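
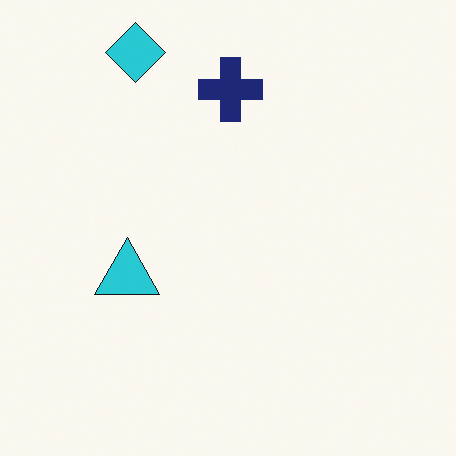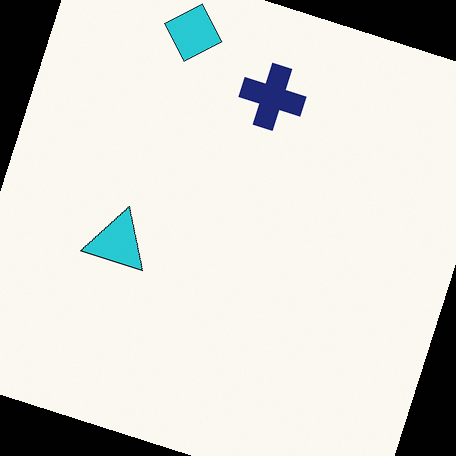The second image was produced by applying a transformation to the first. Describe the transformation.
It was rotated clockwise by a moderate amount.

Every shape is tilted by the same angle and the image corners show triangular fill wedges — a whole-image rotation by a non-right angle.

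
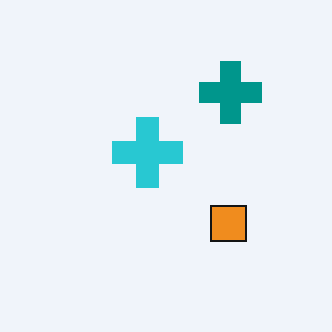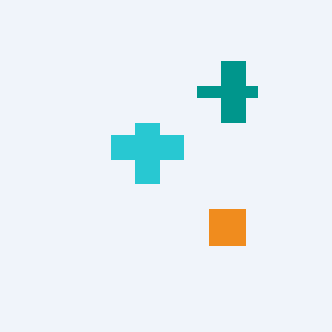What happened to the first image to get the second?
It was heavily pixelated into large blocks.

Shapes are reduced to large square blocks; fine edges and outlines are lost — a downscale-then-upscale (mosaic) effect.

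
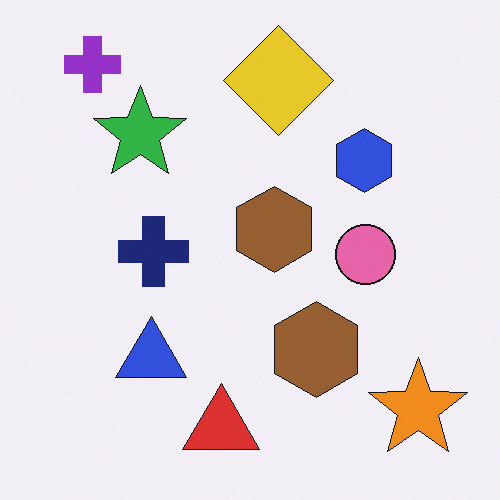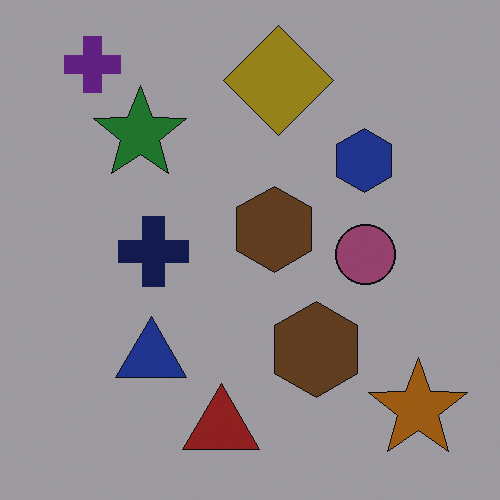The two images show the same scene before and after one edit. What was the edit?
This is the original image noticeably darkened.

Every pixel — background and shapes alike — is uniformly darkened.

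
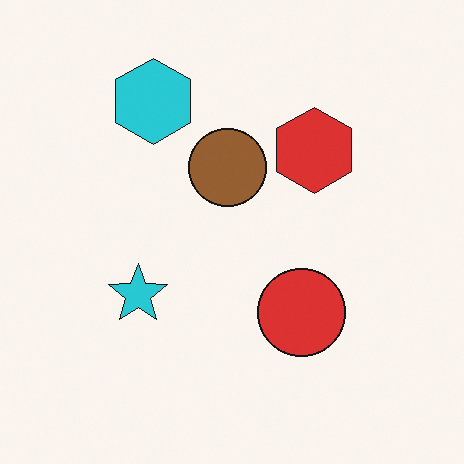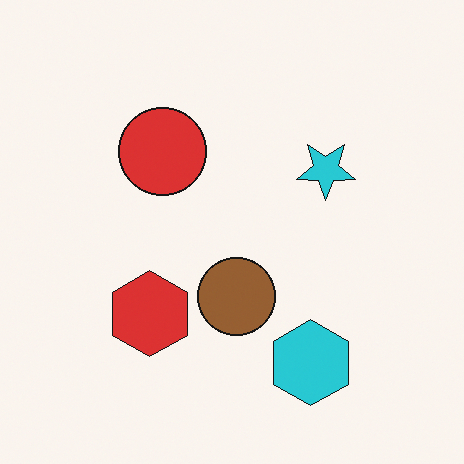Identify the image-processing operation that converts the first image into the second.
The transformation is: rotated 180°.

The cyan hexagon sits in the top-left of the first image and the bottom-right of the second — consistent with a whole-image 180° rotation.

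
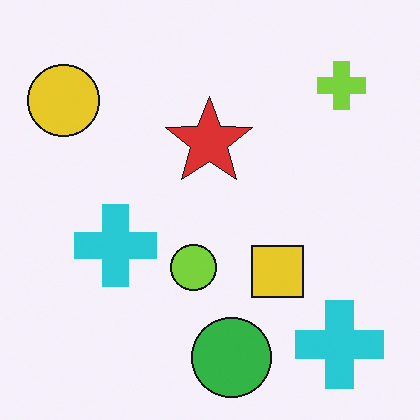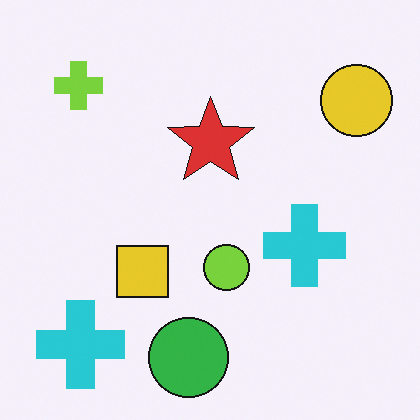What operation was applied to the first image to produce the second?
This is the original image flipped horizontally (left ↔ right).

The yellow circle is in the top-left of the first image and the top-right of the second — shapes on opposite sides of the vertical midline have swapped in a mirror flip.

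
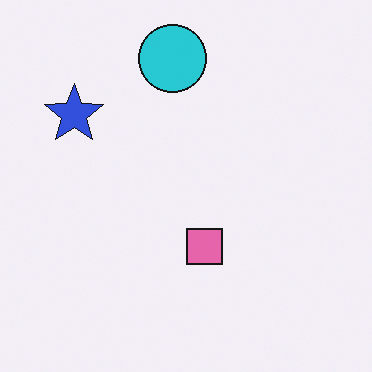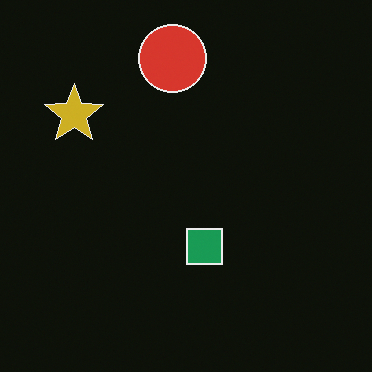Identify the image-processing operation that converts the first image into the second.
The transformation is: color-inverted (negative).

The light background has become dark and every shape's color is its complement — a photographic negative.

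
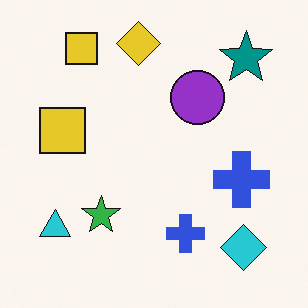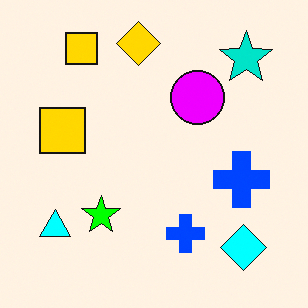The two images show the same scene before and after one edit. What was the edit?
This is the original image made much more vivid (saturation change).

All colors are more vivid — a global saturation change.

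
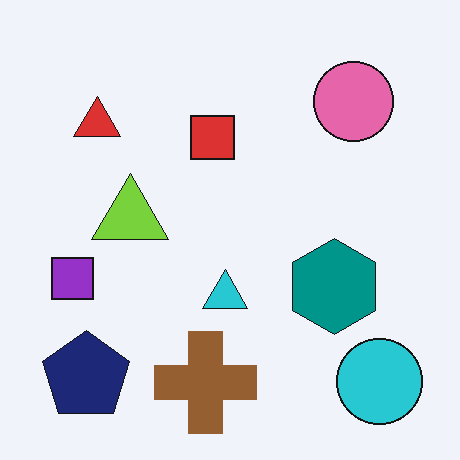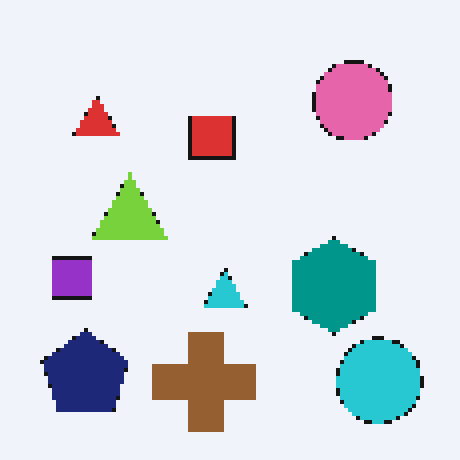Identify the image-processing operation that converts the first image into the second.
It was mildly pixelated.

Shapes are reduced to large square blocks; fine edges and outlines are lost — a downscale-then-upscale (mosaic) effect.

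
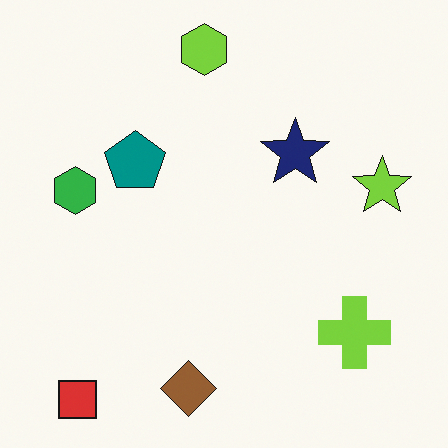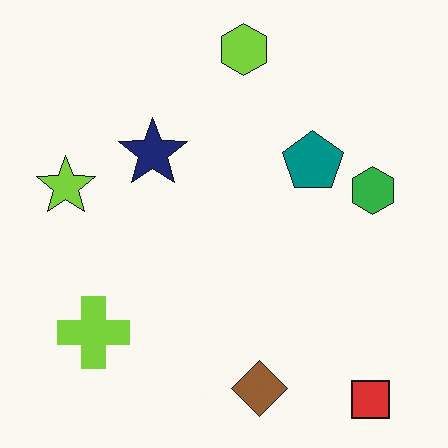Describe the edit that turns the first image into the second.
The transformation is: flipped horizontally (left ↔ right).

The lime star is in the right of the first image and the left of the second — shapes on opposite sides of the vertical midline have swapped in a mirror flip.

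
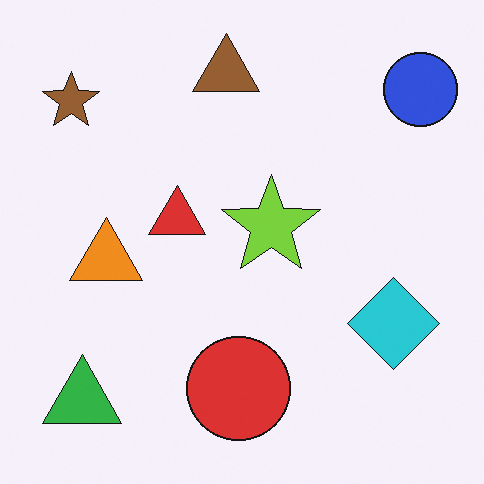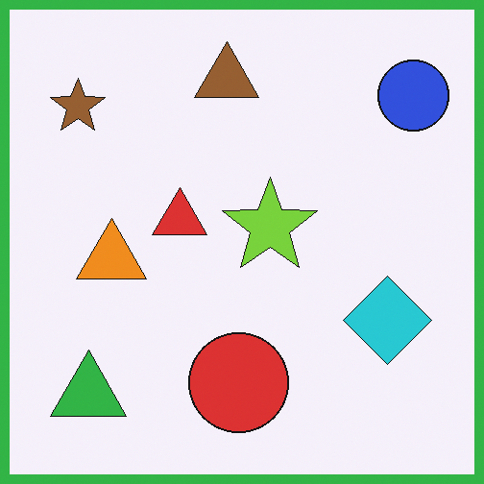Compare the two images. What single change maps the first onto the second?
It was framed with a green border.

A solid green frame runs around the edge of the second image, with the content slightly shrunk inside it.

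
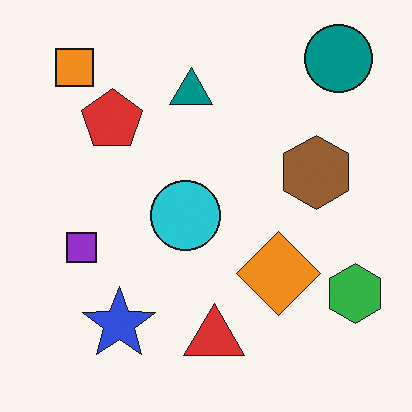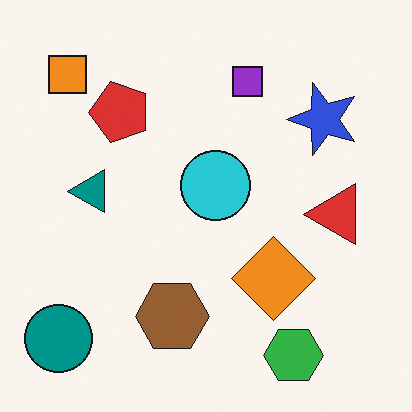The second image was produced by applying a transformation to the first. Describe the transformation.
It was transposed (reflected across the top-left ↔ bottom-right diagonal).

Shapes have swapped their row and column positions — what was in the top-right is now in the bottom-left — a diagonal reflection.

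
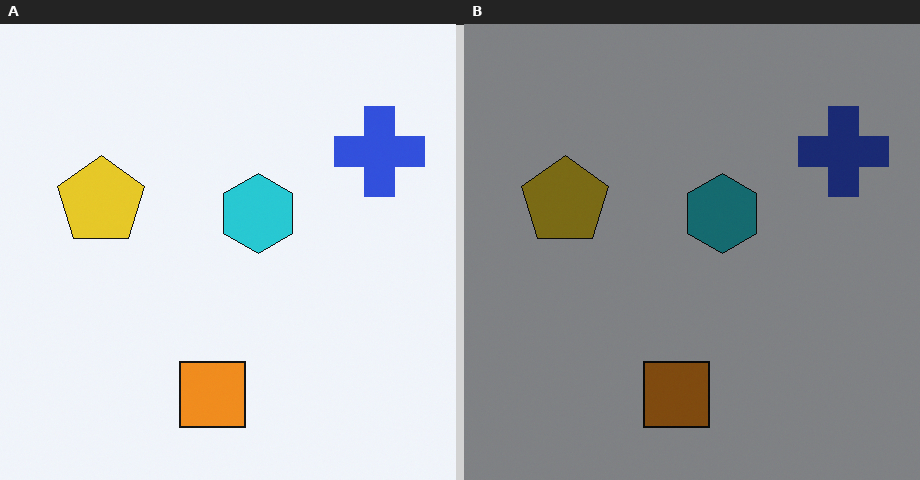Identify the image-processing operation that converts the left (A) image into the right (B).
The transformation is: darkened a lot.

Every pixel — background and shapes alike — is uniformly darkened.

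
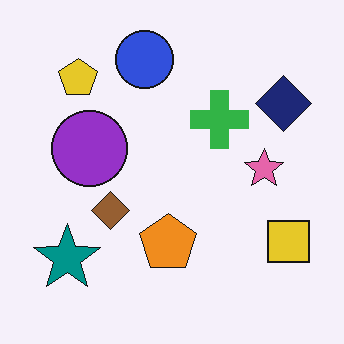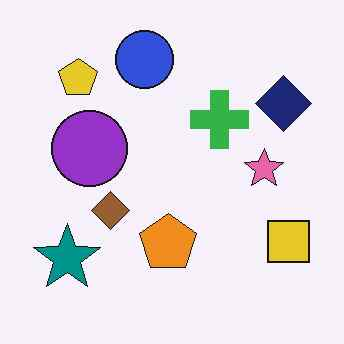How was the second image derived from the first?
This is the original image JPEG-compressed with visible artifacts.

Blocky 8×8 compression artifacts appear around shape edges and the flat background shows ringing — characteristic JPEG degradation.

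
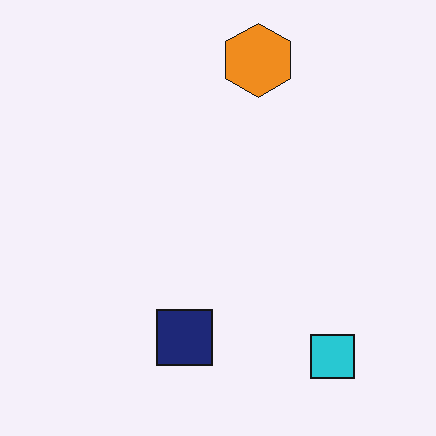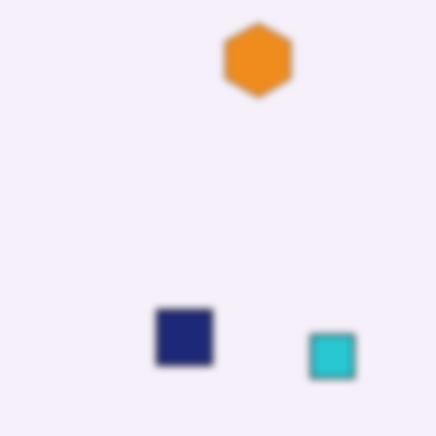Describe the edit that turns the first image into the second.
The image was moderately blurred.

Shape edges and outlines are uniformly softened across the whole image.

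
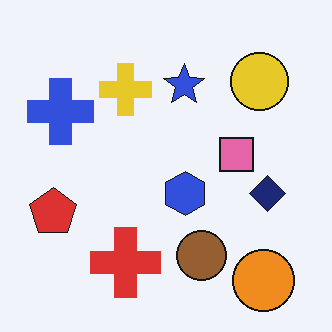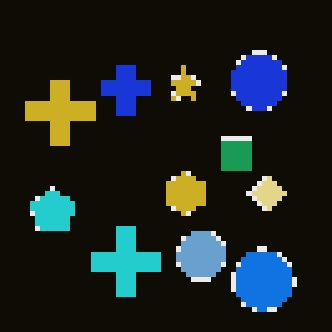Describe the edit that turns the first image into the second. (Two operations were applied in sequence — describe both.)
This is the original image color-inverted (negative), then mildly pixelated.

The light background has become dark and every shape's color is its complement — a photographic negative. Shapes are reduced to large square blocks; fine edges and outlines are lost — a downscale-then-upscale (mosaic) effect.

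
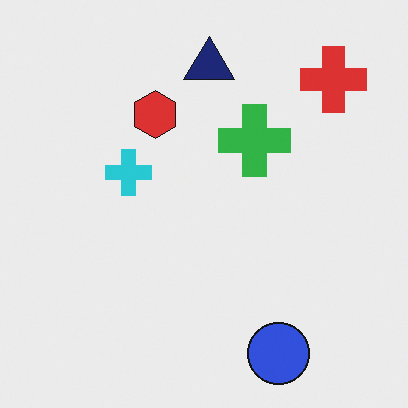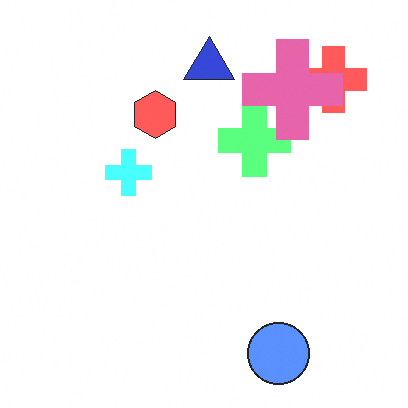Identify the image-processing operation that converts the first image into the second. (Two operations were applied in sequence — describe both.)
Substantially brightened, then overlaid with an additional pink cross.

Every pixel — background and shapes alike — is uniformly brightened. A pink cross appears in the second image that is absent from the first.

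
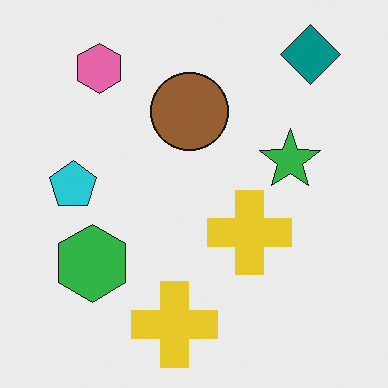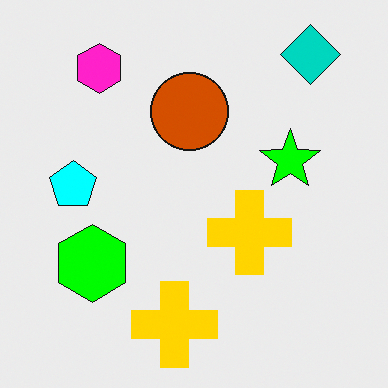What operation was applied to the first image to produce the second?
It was heavily oversaturated.

All colors are more vivid — a global saturation change.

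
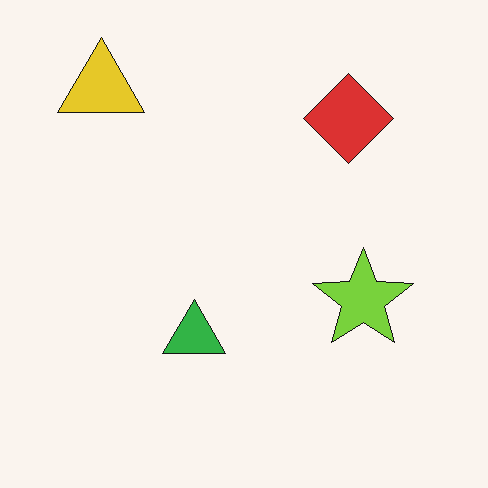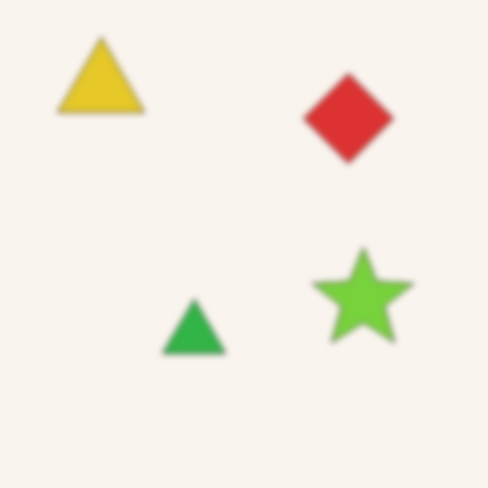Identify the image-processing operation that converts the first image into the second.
The image was noticeably gaussian-blurred.

Shape edges and outlines are uniformly softened across the whole image.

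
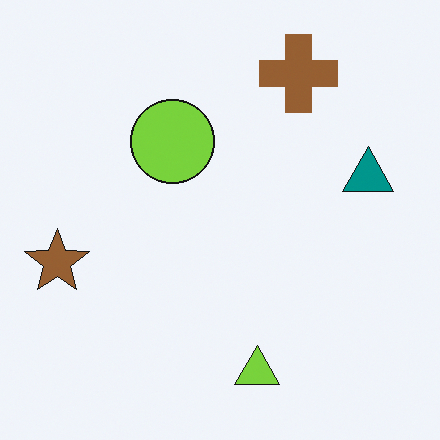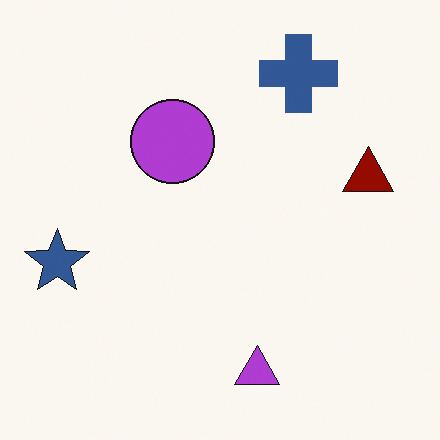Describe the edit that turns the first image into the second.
The transformation is: hue-shifted by a large amount.

Every shape's color has rotated by the same amount around the hue wheel — a uniform hue shift.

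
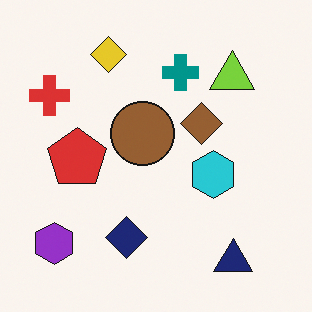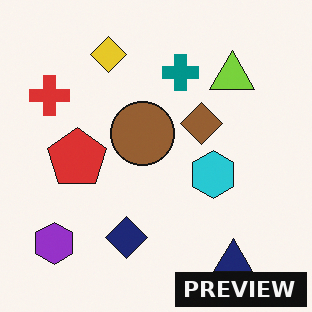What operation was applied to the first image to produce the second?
This is the original image watermarked with the text "PREVIEW" in the lower-right corner.

A dark label reading "PREVIEW" appears in the lower-right corner.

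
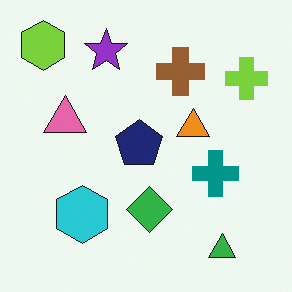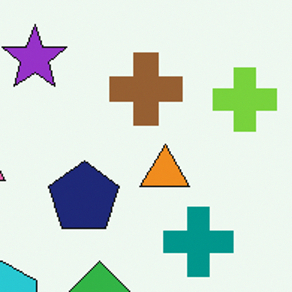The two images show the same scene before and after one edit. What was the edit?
Cropped to a modestly smaller region and rescaled.

The visible shapes are larger and the field of view is narrower; shapes near the original edges may be partly or wholly outside the frame — a crop-and-rescale.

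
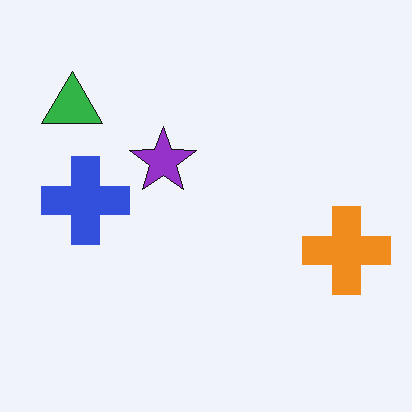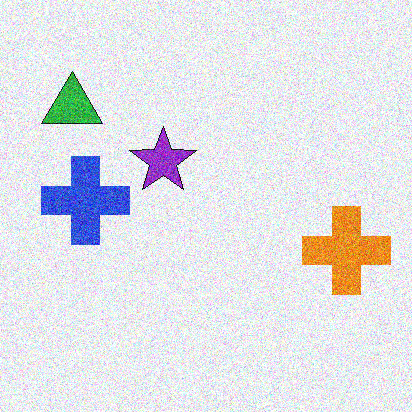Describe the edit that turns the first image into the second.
The image was degraded with strong gaussian noise.

Random speckle covers the whole image, including the flat background.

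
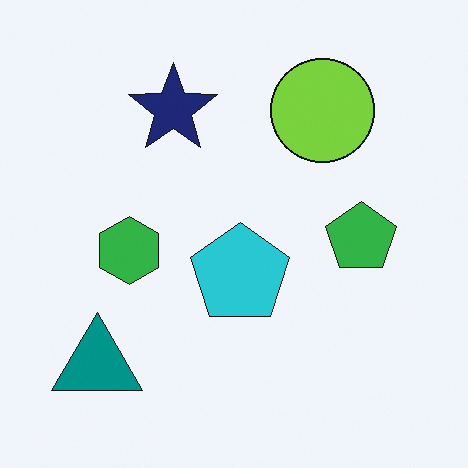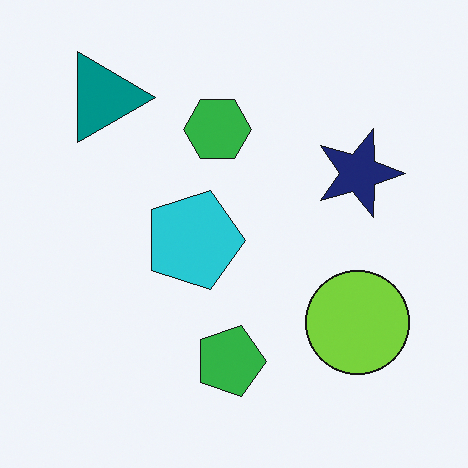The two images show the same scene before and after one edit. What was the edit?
The second image is the first rotated 90° clockwise.

The teal triangle sits in the bottom-left of the first image and the top-left of the second — consistent with a whole-image 90° clockwise rotation.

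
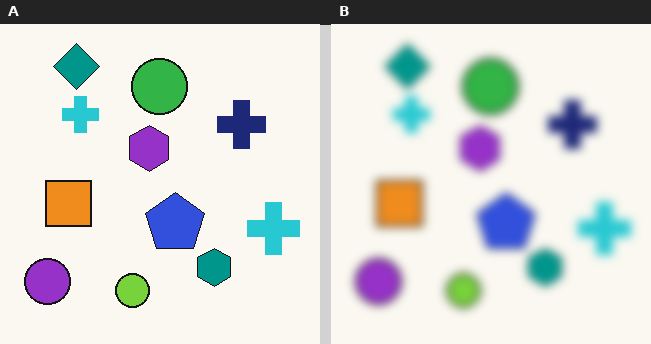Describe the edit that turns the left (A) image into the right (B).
The right (B) image is the left (A) noticeably gaussian-blurred.

Shape edges and outlines are uniformly softened across the whole image.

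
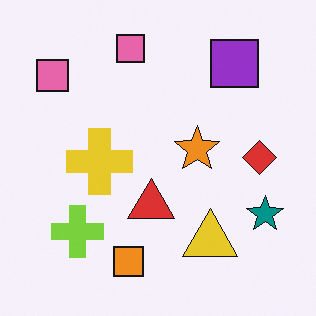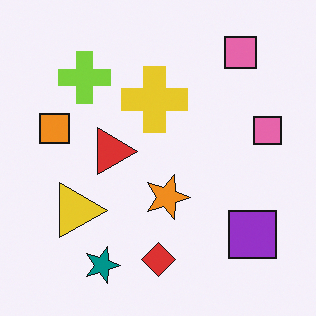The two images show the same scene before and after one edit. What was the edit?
The transformation is: rotated 90° clockwise.

The purple square sits in the top-right of the first image and the bottom-right of the second — consistent with a whole-image 90° clockwise rotation.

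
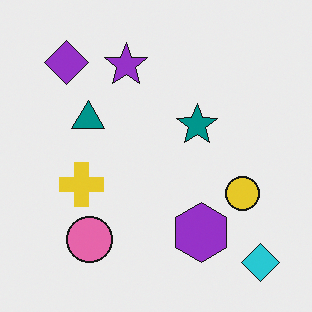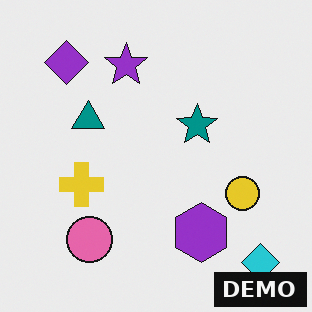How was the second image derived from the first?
This is the original image watermarked with the text "DEMO" in the lower-right corner.

A dark label reading "DEMO" appears in the lower-right corner.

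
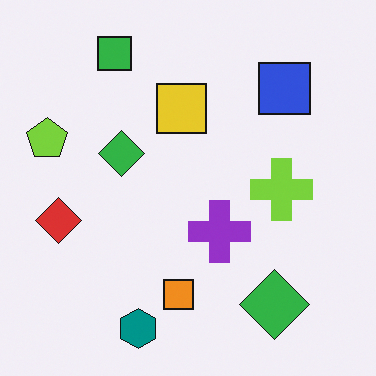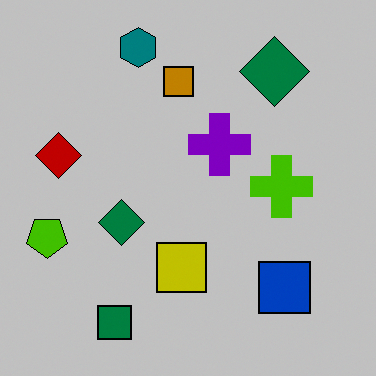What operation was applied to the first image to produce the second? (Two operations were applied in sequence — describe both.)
The image was aggressively posterized, then flipped vertically (top ↔ bottom).

Each flat color has snapped to a coarser quantized level — most visibly, the near-white background has dropped to a flat grey. The teal hexagon is in the bottom of the first image and the top of the second — shapes on opposite sides of the horizontal midline have swapped in a mirror flip.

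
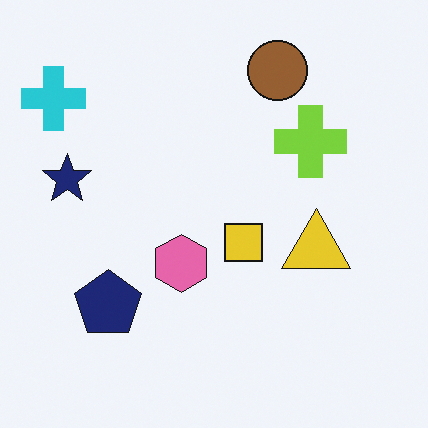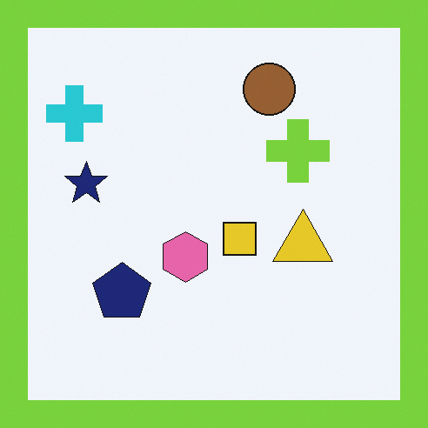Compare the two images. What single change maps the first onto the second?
This is the original image framed with a lime border.

A solid lime frame runs around the edge of the second image, with the content slightly shrunk inside it.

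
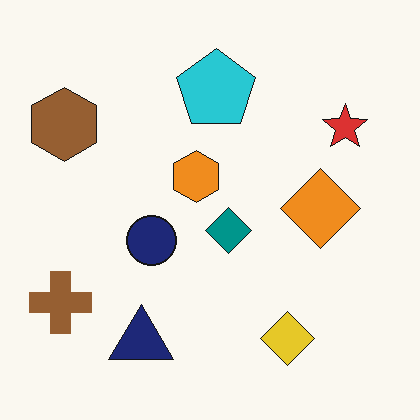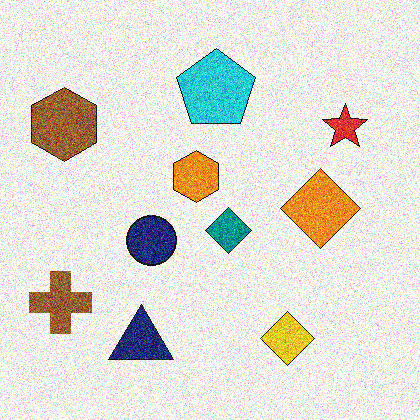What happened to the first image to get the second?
This is the original image degraded with heavy additive noise.

Random speckle covers the whole image, including the flat background.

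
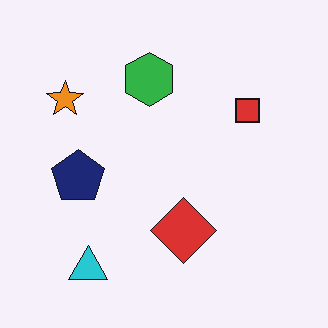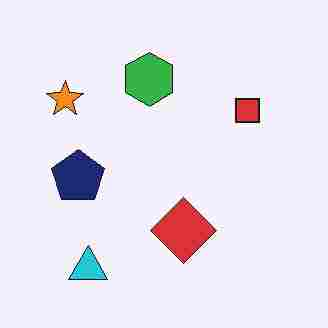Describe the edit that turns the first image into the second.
This is the original image degraded with heavy JPEG compression.

Blocky 8×8 compression artifacts appear around shape edges and the flat background shows ringing — characteristic JPEG degradation.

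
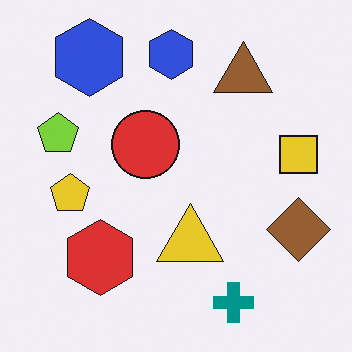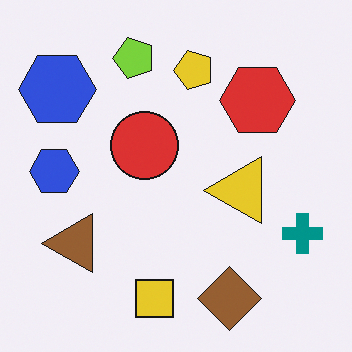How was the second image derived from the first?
Transposed (reflected across the top-left ↔ bottom-right diagonal).

Shapes have swapped their row and column positions — what was in the top-right is now in the bottom-left — a diagonal reflection.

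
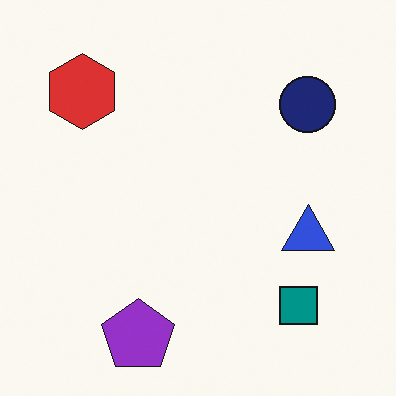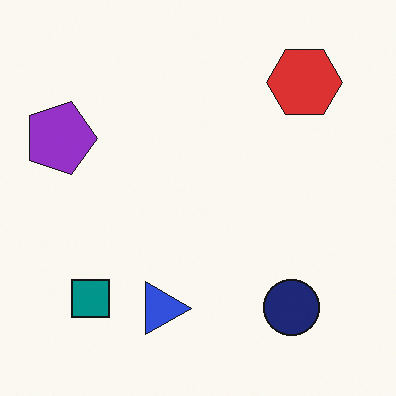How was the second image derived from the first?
It was rotated 90° clockwise.

The red hexagon sits in the top-left of the first image and the top-right of the second — consistent with a whole-image 90° clockwise rotation.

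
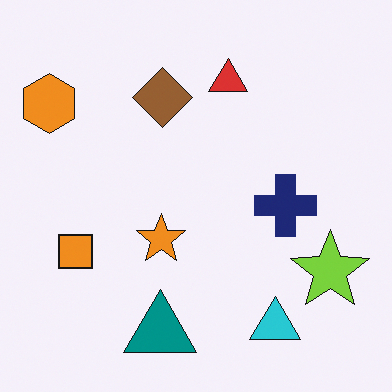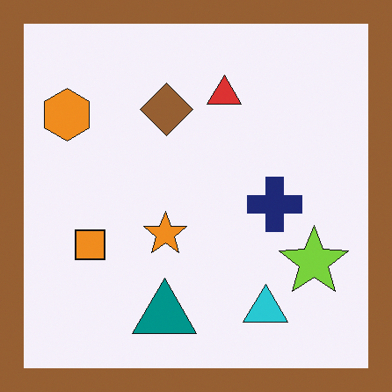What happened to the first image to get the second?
The second image is the first framed with a brown border.

A solid brown frame runs around the edge of the second image, with the content slightly shrunk inside it.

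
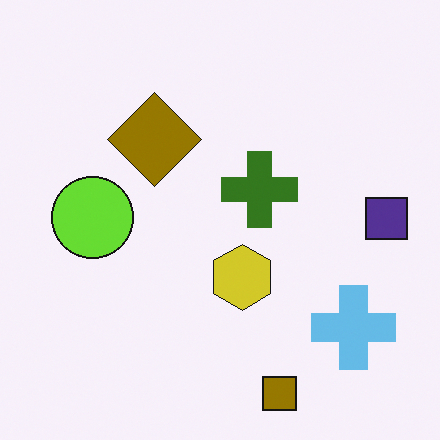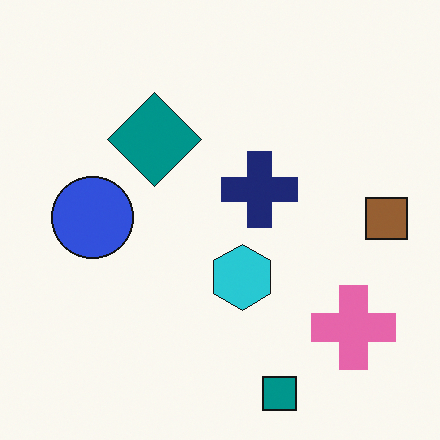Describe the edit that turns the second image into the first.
The first image is the second hue-shifted through roughly half the color wheel.

Every shape's color has rotated by the same amount around the hue wheel — a uniform hue shift.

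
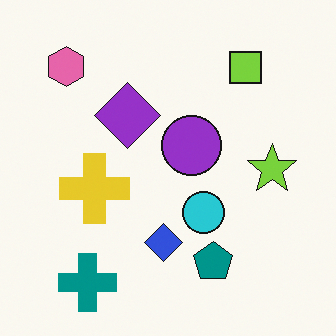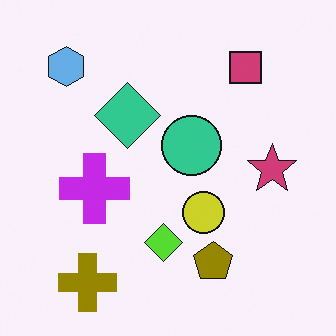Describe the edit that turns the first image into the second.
The image was hue-shifted by a large amount.

Every shape's color has rotated by the same amount around the hue wheel — a uniform hue shift.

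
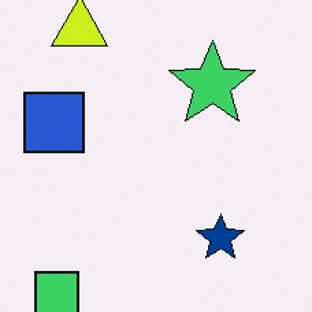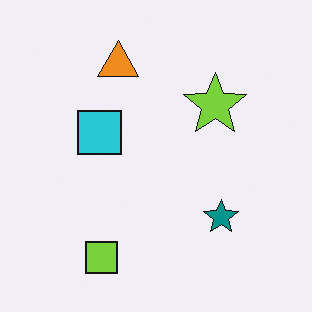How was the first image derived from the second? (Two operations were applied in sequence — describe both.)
The first image is the second hue-shifted by a small amount, then cropped slightly and scaled back up.

Every shape's color has rotated by the same amount around the hue wheel — a uniform hue shift. The visible shapes are larger and the field of view is narrower; shapes near the original edges may be partly or wholly outside the frame — a crop-and-rescale.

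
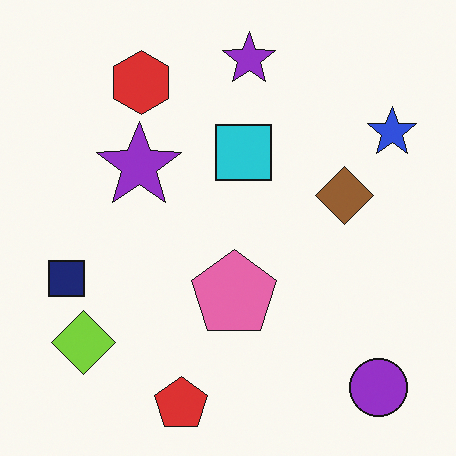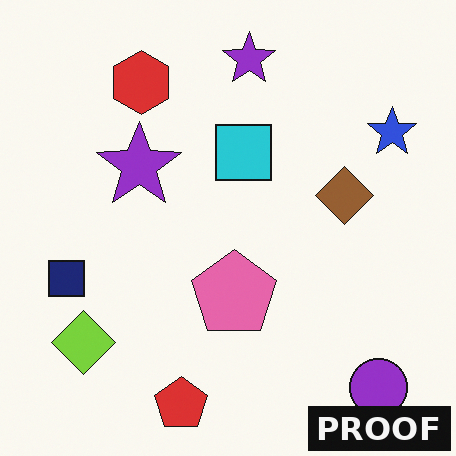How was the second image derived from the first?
This is the original image watermarked with the text "PROOF" in the lower-right corner.

A dark label reading "PROOF" appears in the lower-right corner.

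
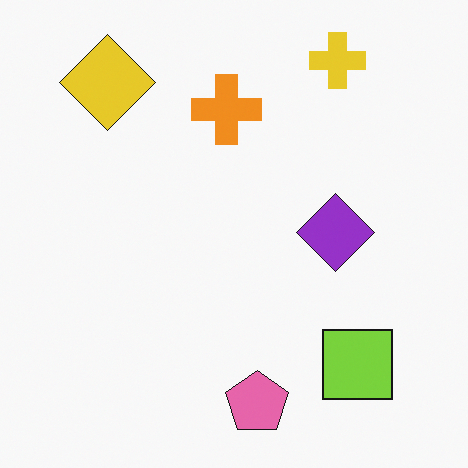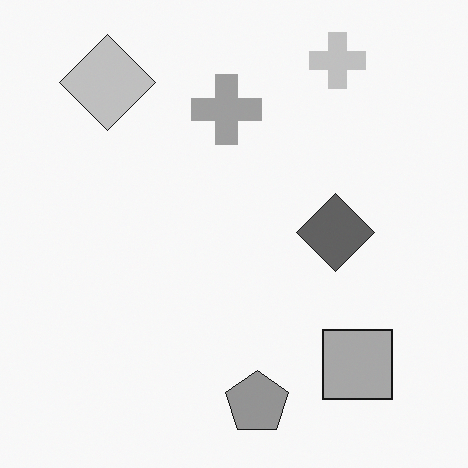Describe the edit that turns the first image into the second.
The transformation is: converted to grayscale.

All color is removed — every shape is now a shade of grey.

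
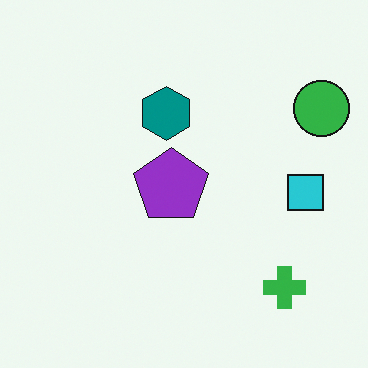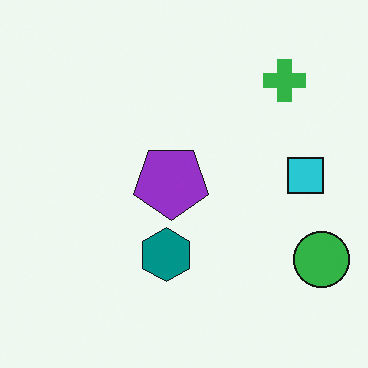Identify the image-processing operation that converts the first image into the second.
This is the original image flipped vertically (top ↔ bottom).

The green cross is in the bottom-right of the first image and the top-right of the second — shapes on opposite sides of the horizontal midline have swapped in a mirror flip.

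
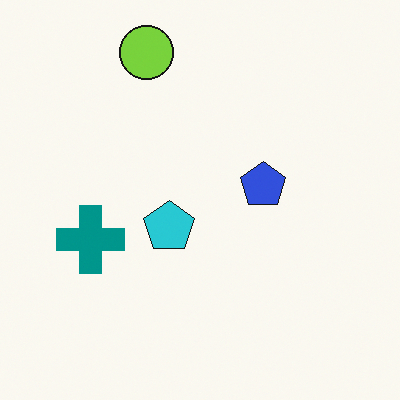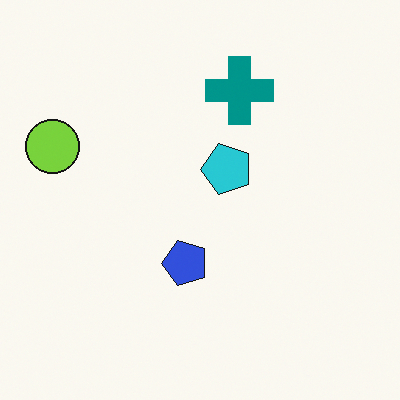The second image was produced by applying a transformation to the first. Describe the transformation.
This is the original image transposed (reflected across the top-left ↔ bottom-right diagonal).

Shapes have swapped their row and column positions — what was in the top-right is now in the bottom-left — a diagonal reflection.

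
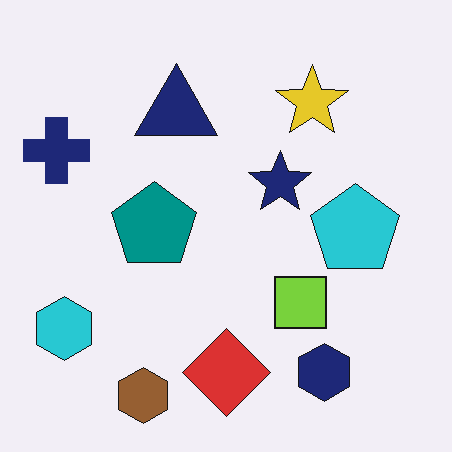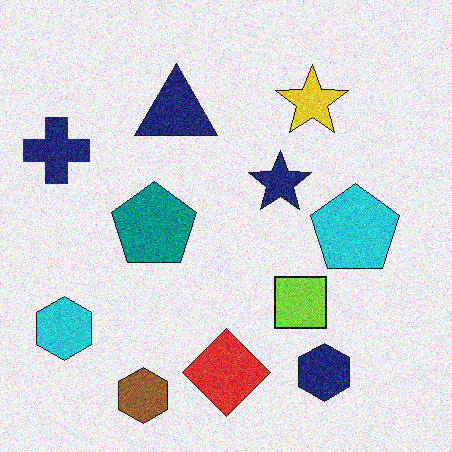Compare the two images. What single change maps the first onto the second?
It was degraded with visible gaussian noise.

Random speckle covers the whole image, including the flat background.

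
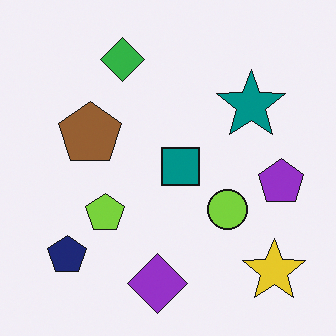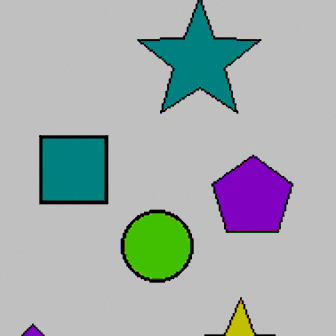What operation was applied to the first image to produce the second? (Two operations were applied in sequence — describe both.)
The transformation is: cropped to a noticeably smaller region and rescaled, then aggressively posterized.

The visible shapes are larger and the field of view is narrower; shapes near the original edges may be partly or wholly outside the frame — a crop-and-rescale. Each flat color has snapped to a coarser quantized level — most visibly, the near-white background has dropped to a flat grey.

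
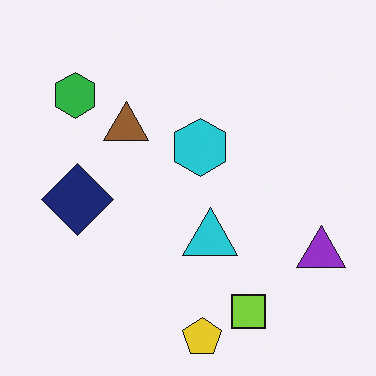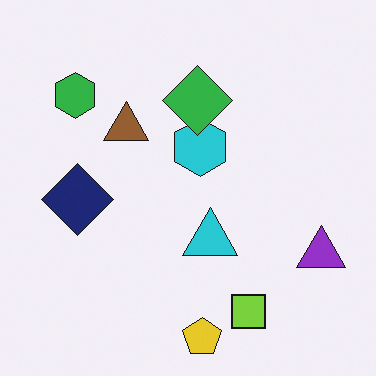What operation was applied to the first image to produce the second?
The second image is the first overlaid with an additional green diamond.

A green diamond appears in the second image that is absent from the first.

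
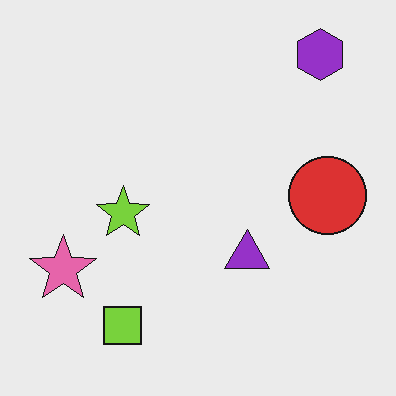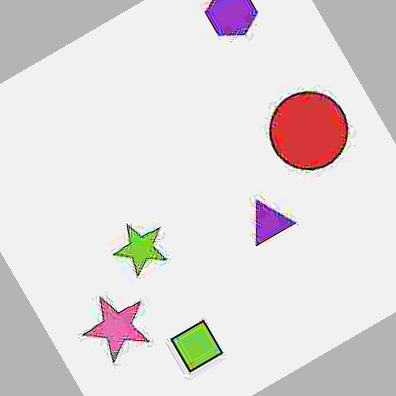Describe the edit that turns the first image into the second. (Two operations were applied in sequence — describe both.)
The second image is the first degraded with heavy JPEG compression, then rotated counter-clockwise by a large amount — several tens of degrees.

Blocky 8×8 compression artifacts appear around shape edges and the flat background shows ringing — characteristic JPEG degradation. Every shape is tilted by the same angle and the image corners show triangular fill wedges — a whole-image rotation by a non-right angle.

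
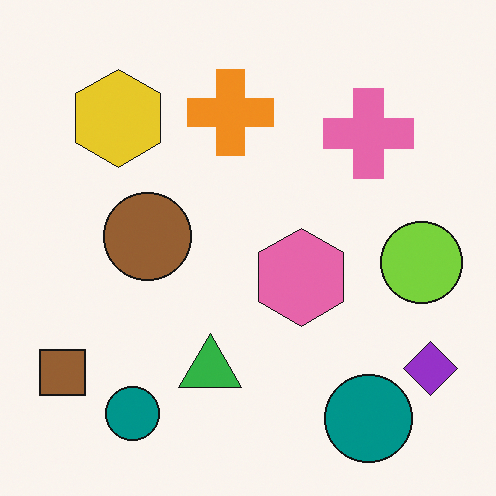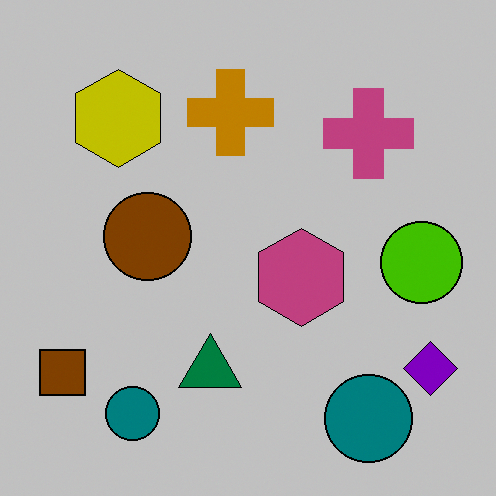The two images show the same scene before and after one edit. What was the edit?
The image was aggressively posterized.

Each flat color has snapped to a coarser quantized level — most visibly, the near-white background has dropped to a flat grey.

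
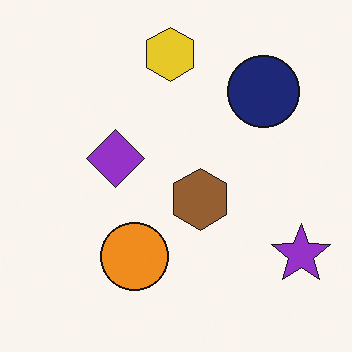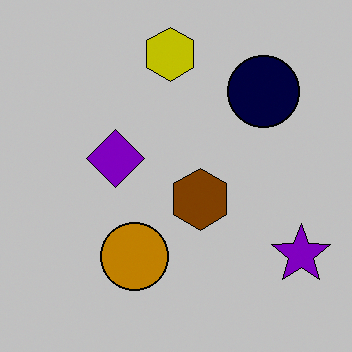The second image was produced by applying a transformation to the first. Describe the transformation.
The transformation is: heavily posterized to just a handful of flat colors.

Each flat color has snapped to a coarser quantized level — most visibly, the near-white background has dropped to a flat grey.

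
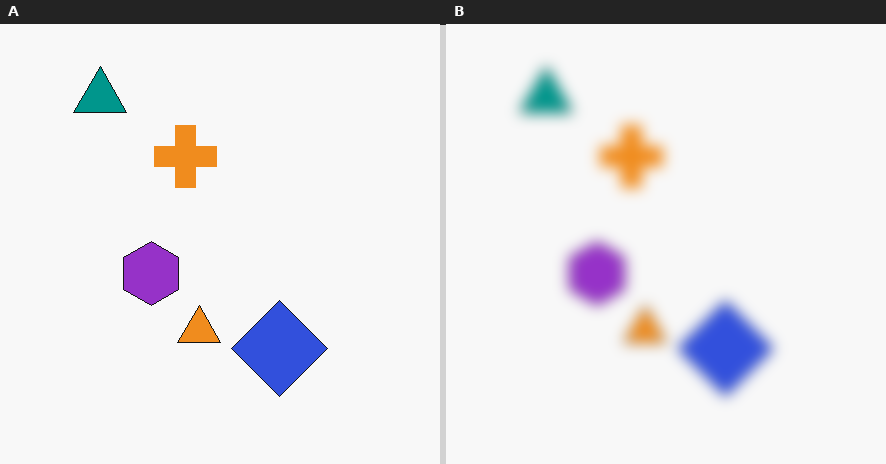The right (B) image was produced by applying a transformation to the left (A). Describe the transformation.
Heavily blurred.

Shape edges and outlines are uniformly softened across the whole image.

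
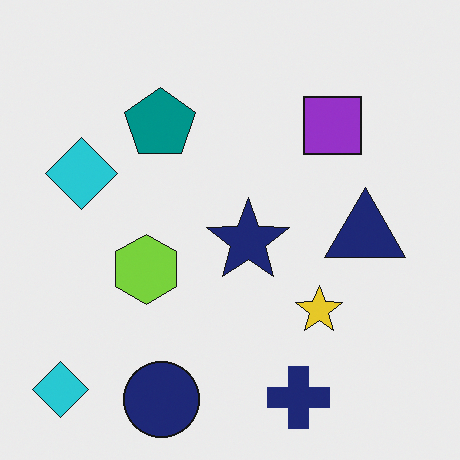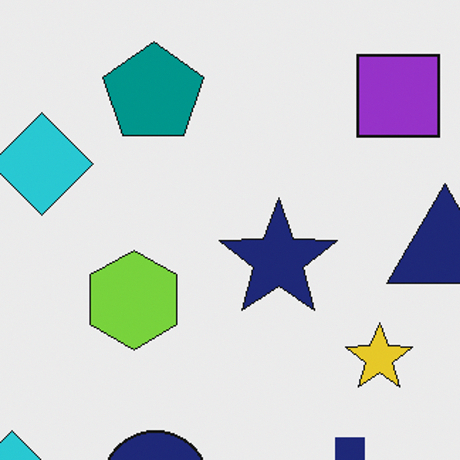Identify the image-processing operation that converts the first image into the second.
Cropped to a modestly smaller region and rescaled.

The visible shapes are larger and the field of view is narrower; shapes near the original edges may be partly or wholly outside the frame — a crop-and-rescale.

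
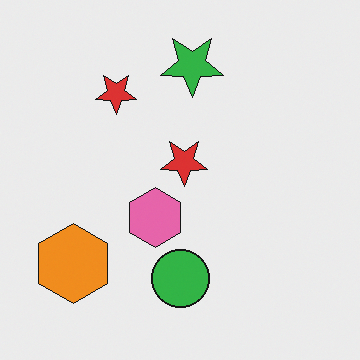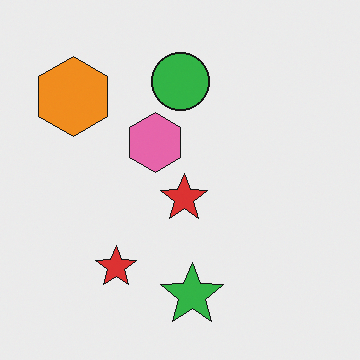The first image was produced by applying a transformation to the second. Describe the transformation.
Flipped vertically (top ↔ bottom).

The green star is in the bottom of the second image and the top of the first — shapes on opposite sides of the horizontal midline have swapped in a mirror flip.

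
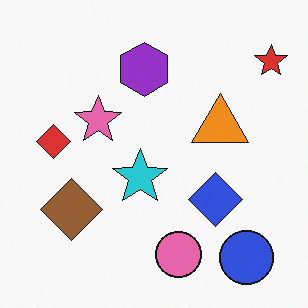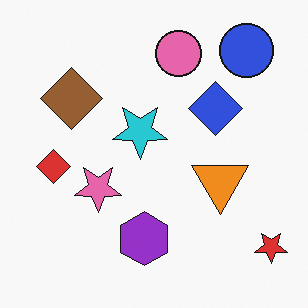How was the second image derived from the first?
The image was flipped vertically (top ↔ bottom).

The blue circle is in the bottom-right of the first image and the top-right of the second — shapes on opposite sides of the horizontal midline have swapped in a mirror flip.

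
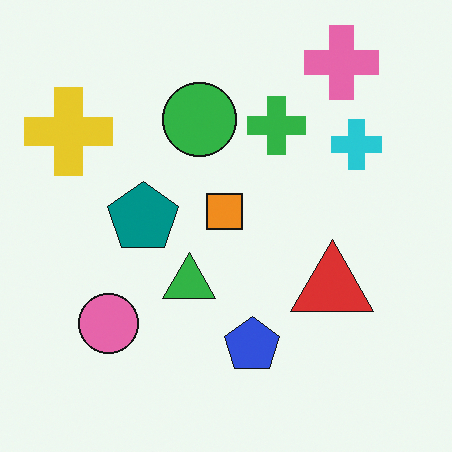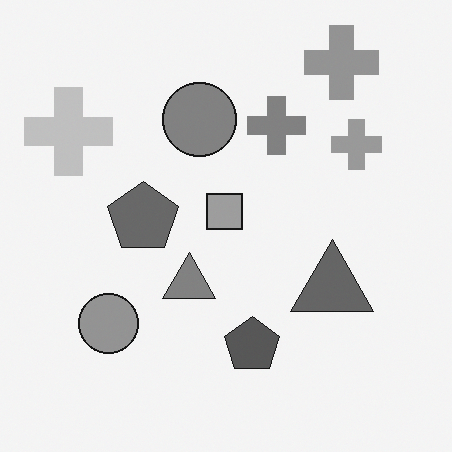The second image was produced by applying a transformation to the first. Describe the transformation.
This is the original image converted to grayscale.

All color is removed — every shape is now a shade of grey.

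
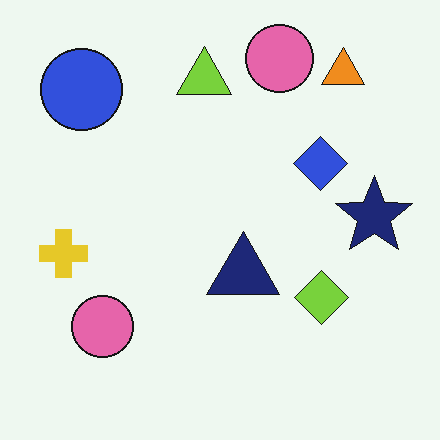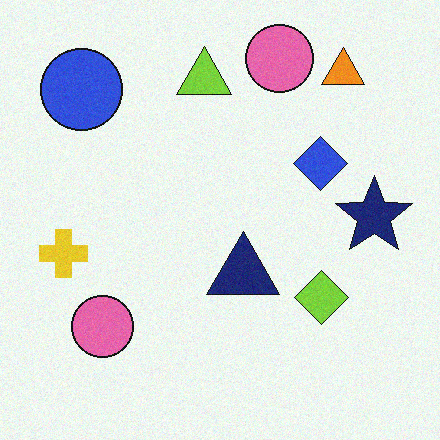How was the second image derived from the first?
The image was degraded with light additive noise.

Random speckle covers the whole image, including the flat background.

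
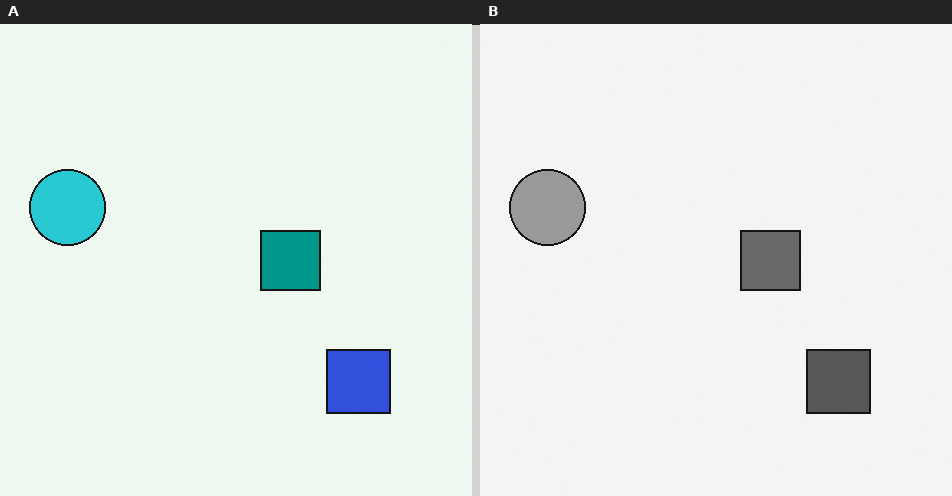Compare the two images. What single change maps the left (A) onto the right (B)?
This is the original image converted to grayscale.

All color is removed — every shape is now a shade of grey.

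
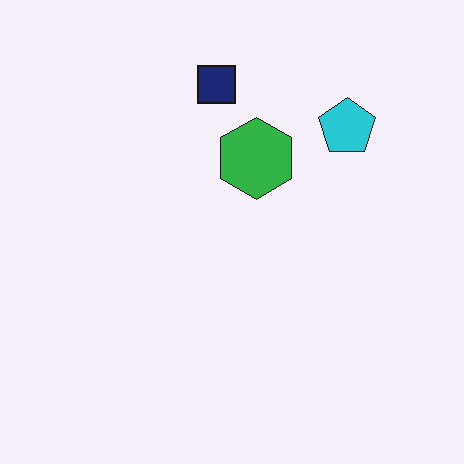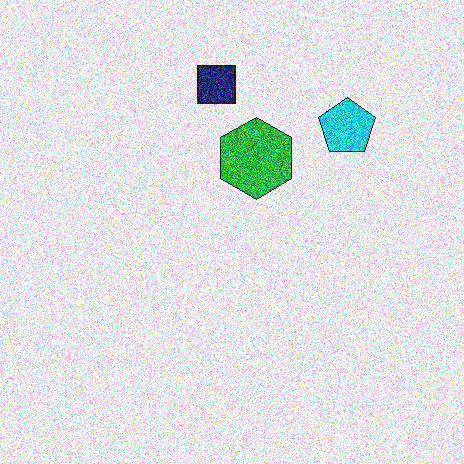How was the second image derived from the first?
Degraded with strong gaussian noise.

Random speckle covers the whole image, including the flat background.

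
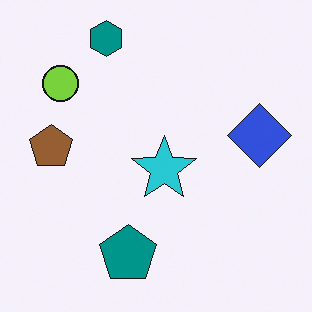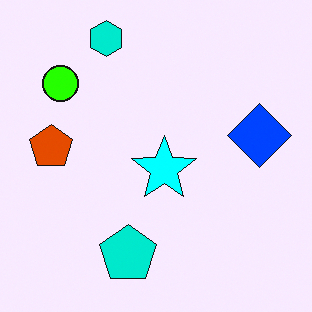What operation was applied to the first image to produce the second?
The second image is the first made much more vivid (saturation change).

All colors are more vivid — a global saturation change.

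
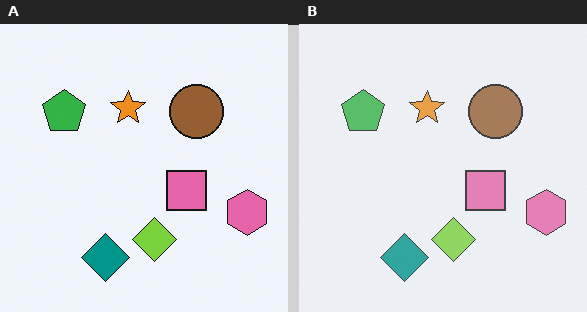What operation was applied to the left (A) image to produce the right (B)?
It was given slightly reduced contrast.

Tones are pushed toward mid-grey across the whole image — a global contrast change.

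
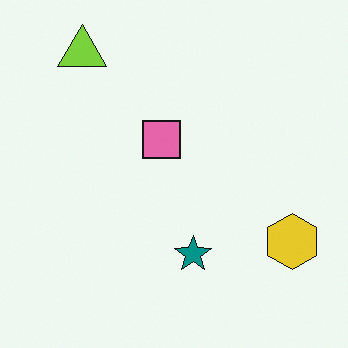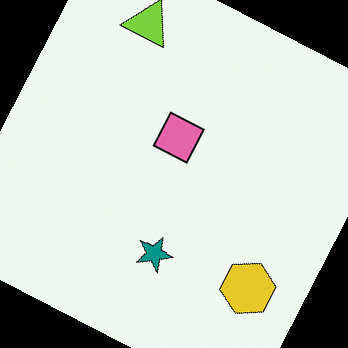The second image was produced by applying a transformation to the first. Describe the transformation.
The second image is the first rotated clockwise by a clearly visible amount.

Every shape is tilted by the same angle and the image corners show triangular fill wedges — a whole-image rotation by a non-right angle.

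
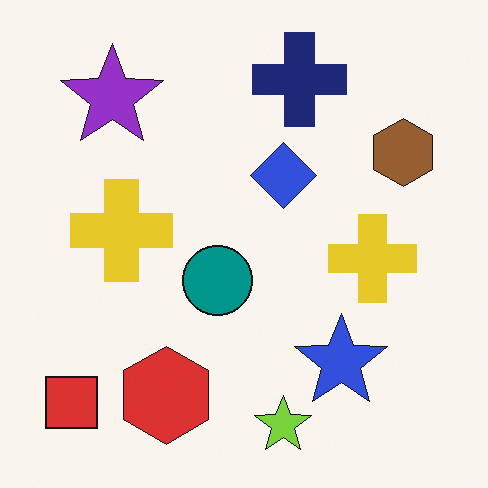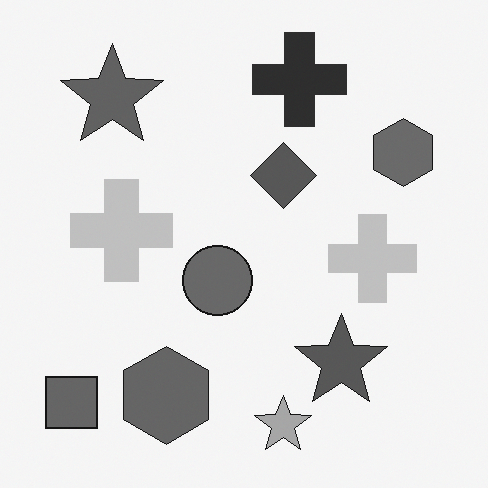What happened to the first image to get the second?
It was converted to grayscale.

All color is removed — every shape is now a shade of grey.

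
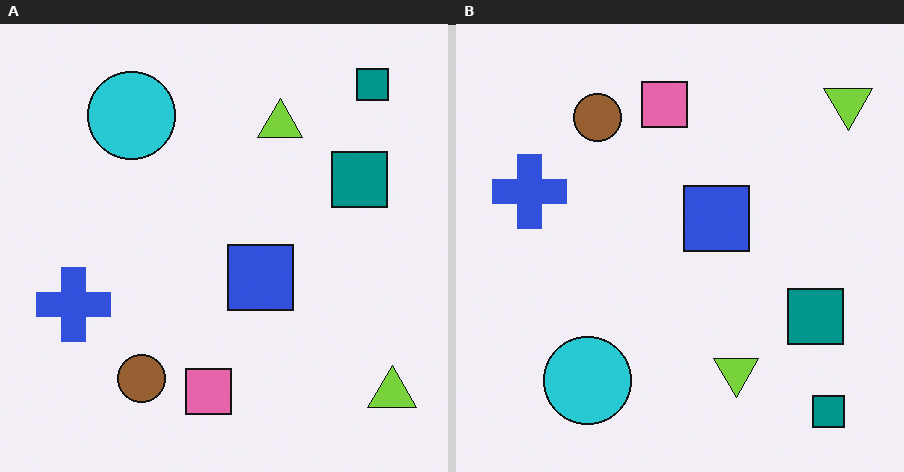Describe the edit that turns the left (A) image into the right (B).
This is the original image flipped vertically (top ↔ bottom).

The pink square is in the bottom of the left (A) image and the top of the right (B) — shapes on opposite sides of the horizontal midline have swapped in a mirror flip.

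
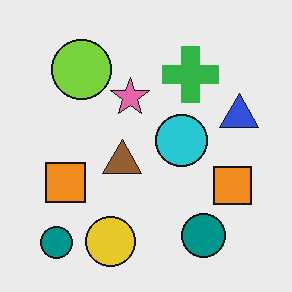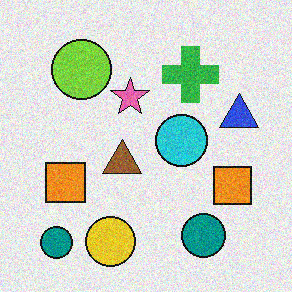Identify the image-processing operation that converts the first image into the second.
The second image is the first degraded with visible gaussian noise.

Random speckle covers the whole image, including the flat background.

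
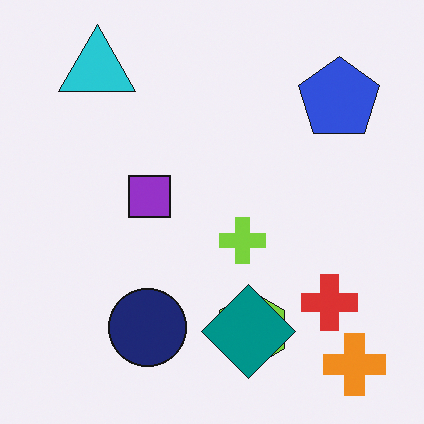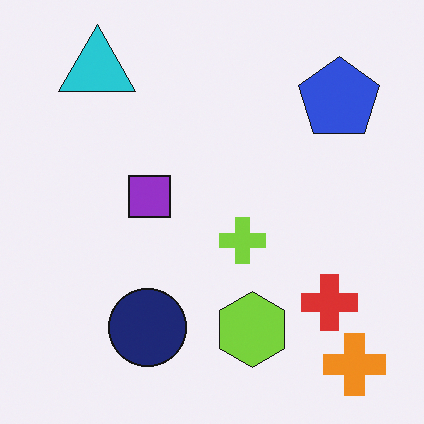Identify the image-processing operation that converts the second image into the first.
Overlaid with an additional teal diamond.

A teal diamond appears in the first image that is absent from the second.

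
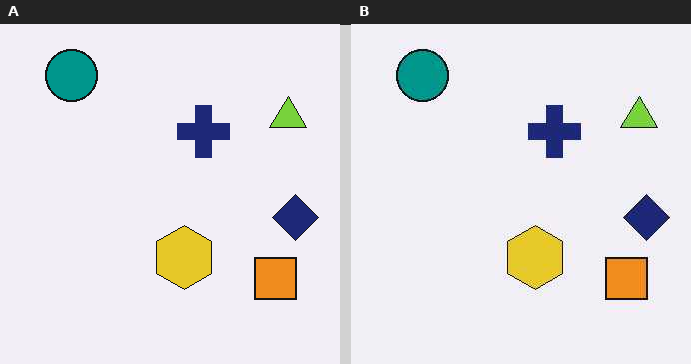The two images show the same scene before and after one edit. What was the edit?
This is the original image given moderate JPEG compression.

Blocky 8×8 compression artifacts appear around shape edges and the flat background shows ringing — characteristic JPEG degradation.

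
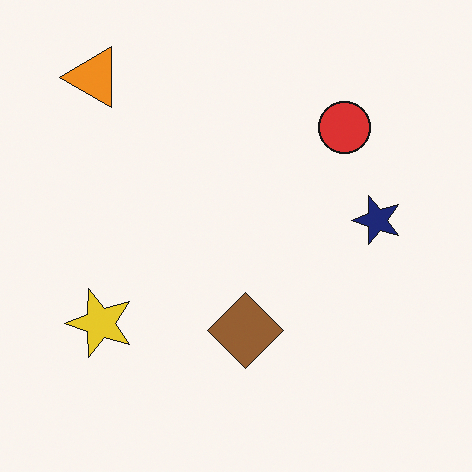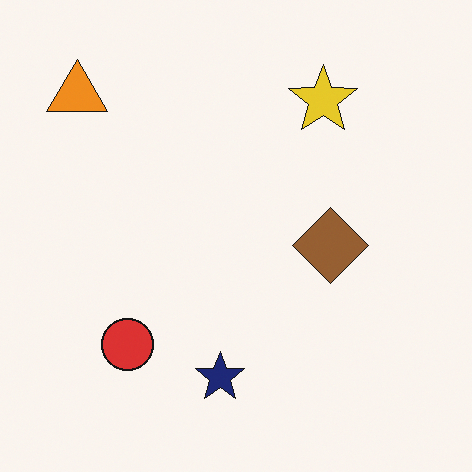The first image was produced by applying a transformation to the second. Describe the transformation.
This is the original image transposed (reflected across the top-left ↔ bottom-right diagonal).

Shapes have swapped their row and column positions — what was in the top-right is now in the bottom-left — a diagonal reflection.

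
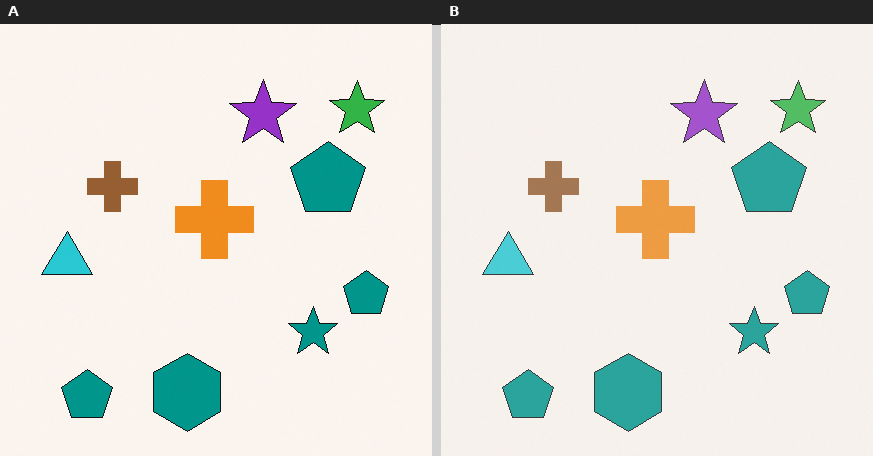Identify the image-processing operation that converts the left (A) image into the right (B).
Given slightly reduced contrast.

Tones are pushed toward mid-grey across the whole image — a global contrast change.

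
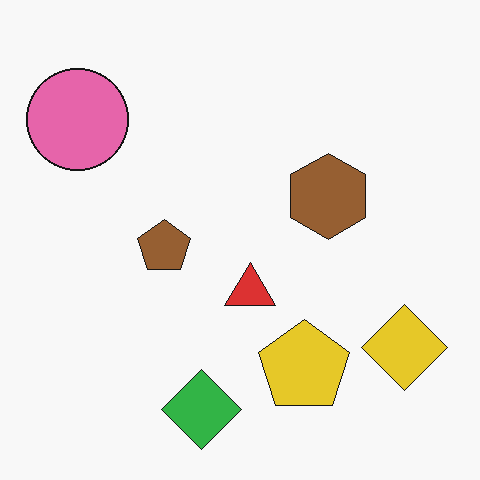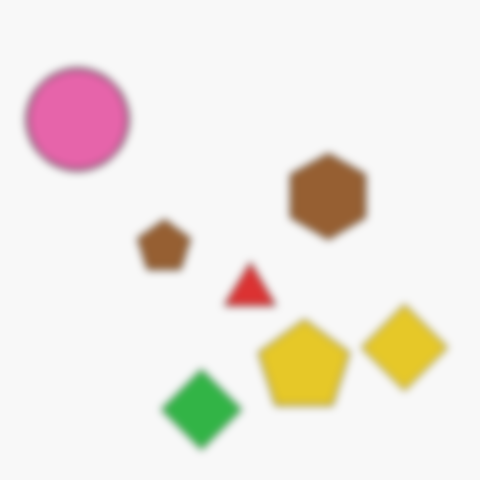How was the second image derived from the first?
Moderately blurred.

Shape edges and outlines are uniformly softened across the whole image.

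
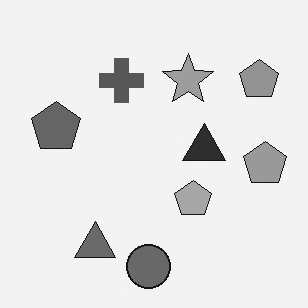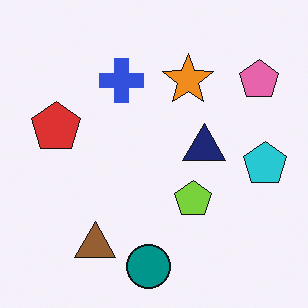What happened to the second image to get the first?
It was converted to grayscale.

All color is removed — every shape is now a shade of grey.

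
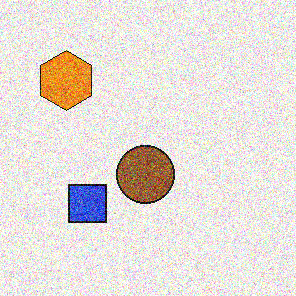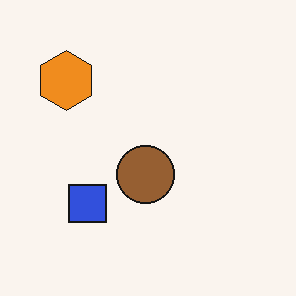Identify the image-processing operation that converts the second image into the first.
The first image is the second degraded with strong gaussian noise.

Random speckle covers the whole image, including the flat background.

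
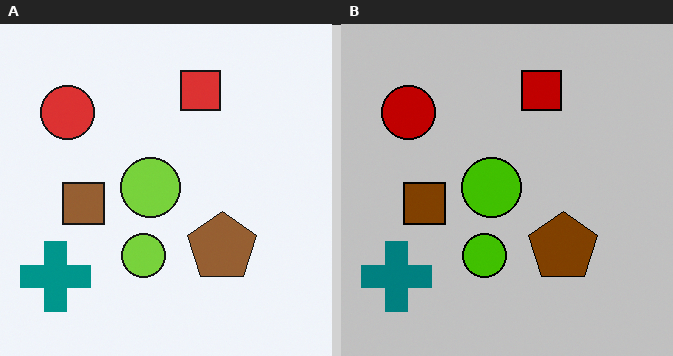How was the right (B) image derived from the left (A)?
The right (B) image is the left (A) heavily posterized to just a handful of flat colors.

Each flat color has snapped to a coarser quantized level — most visibly, the near-white background has dropped to a flat grey.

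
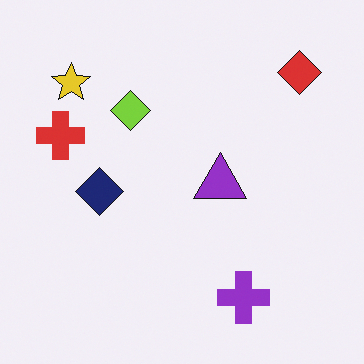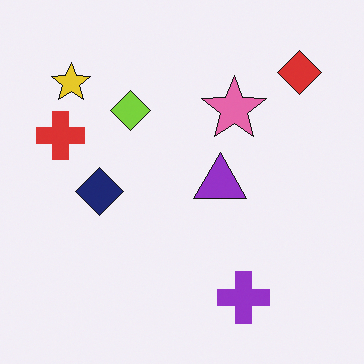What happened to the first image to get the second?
The image was overlaid with an additional pink star.

A pink star appears in the second image that is absent from the first.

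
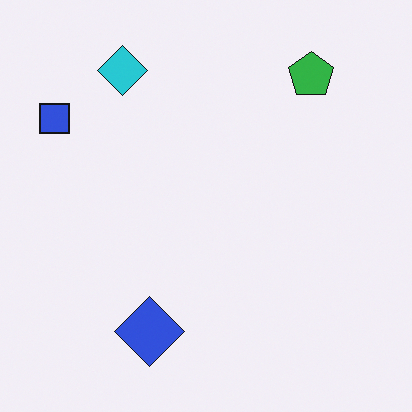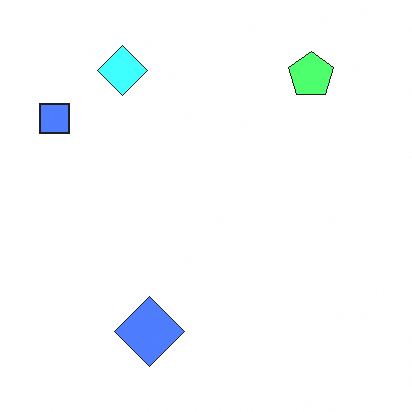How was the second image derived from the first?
The second image is the first brightened a lot.

Every pixel — background and shapes alike — is uniformly brightened.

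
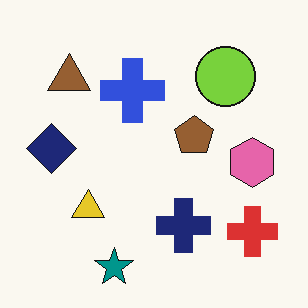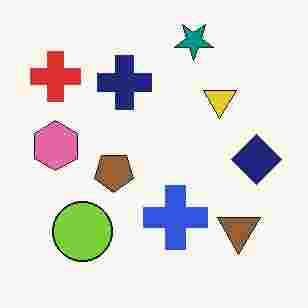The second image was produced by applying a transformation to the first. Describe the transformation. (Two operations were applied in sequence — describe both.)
Rotated 180°, then degraded with heavy JPEG compression.

The red cross sits in the bottom-right of the first image and the top-left of the second — consistent with a whole-image 180° rotation. Blocky 8×8 compression artifacts appear around shape edges and the flat background shows ringing — characteristic JPEG degradation.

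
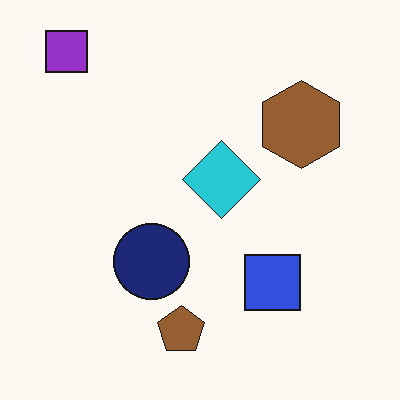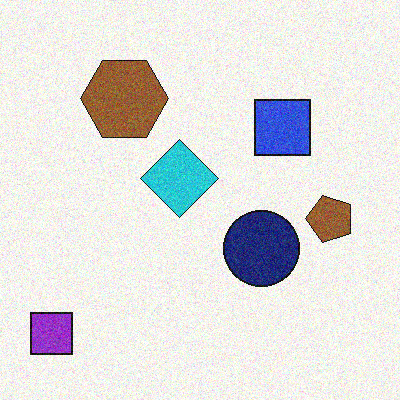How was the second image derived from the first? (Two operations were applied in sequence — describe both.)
Degraded with visible gaussian noise, then rotated 90° counter-clockwise.

Random speckle covers the whole image, including the flat background. The purple square sits in the top-left of the first image and the bottom-left of the second — consistent with a whole-image 90° counter-clockwise rotation.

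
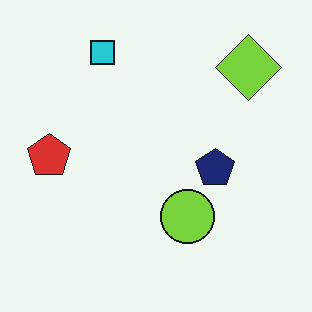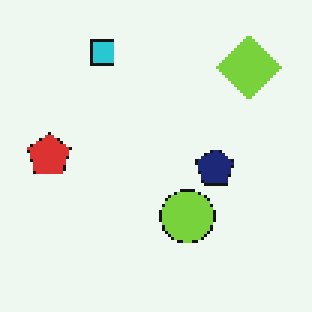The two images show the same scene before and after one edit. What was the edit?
It was lightly pixelated (a mild mosaic effect).

Shapes are reduced to large square blocks; fine edges and outlines are lost — a downscale-then-upscale (mosaic) effect.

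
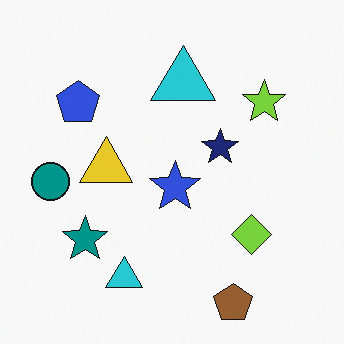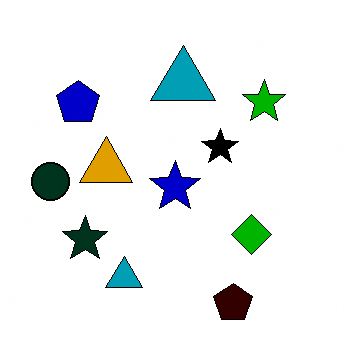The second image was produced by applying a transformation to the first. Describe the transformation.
The image was boosted in contrast.

Tones are pushed away from mid-grey across the whole image — a global contrast change.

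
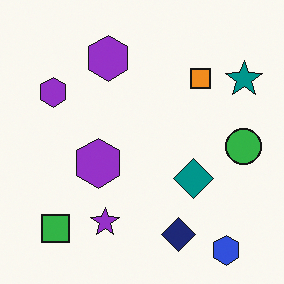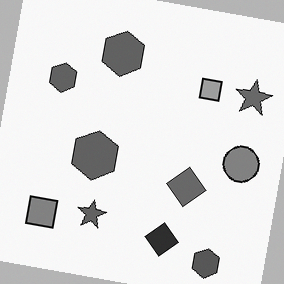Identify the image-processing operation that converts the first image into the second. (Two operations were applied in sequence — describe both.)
Rotated clockwise by a small amount, then converted to grayscale.

Every shape is tilted by the same angle and the image corners show triangular fill wedges — a whole-image rotation by a non-right angle. All color is removed — every shape is now a shade of grey.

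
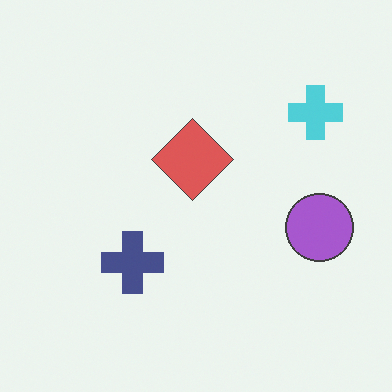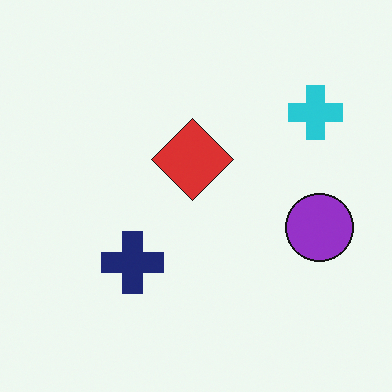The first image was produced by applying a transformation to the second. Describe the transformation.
The transformation is: given slightly reduced contrast.

Tones are pushed toward mid-grey across the whole image — a global contrast change.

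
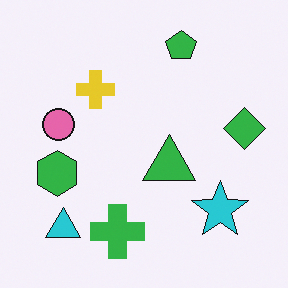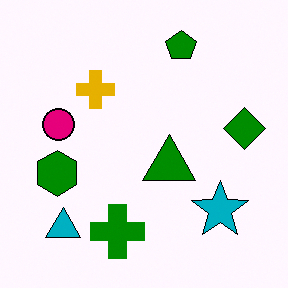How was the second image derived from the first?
It was boosted in contrast.

Tones are pushed away from mid-grey across the whole image — a global contrast change.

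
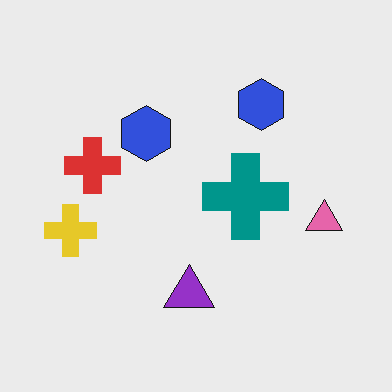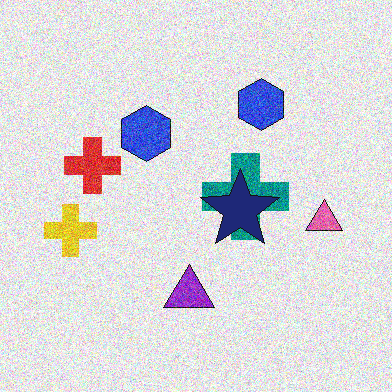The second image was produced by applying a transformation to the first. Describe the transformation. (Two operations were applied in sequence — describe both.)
It was degraded with strong gaussian noise, then overlaid with an additional navy star.

Random speckle covers the whole image, including the flat background. A navy star appears in the second image that is absent from the first.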